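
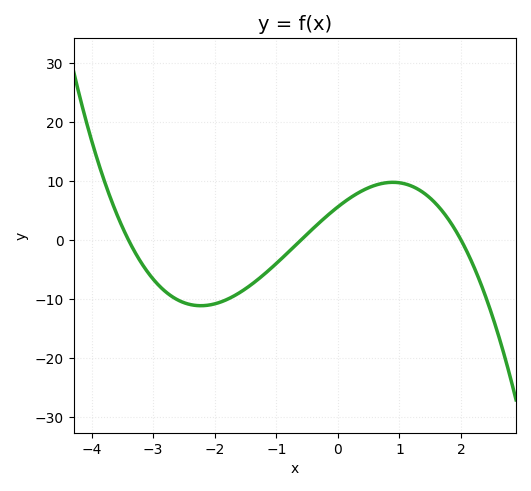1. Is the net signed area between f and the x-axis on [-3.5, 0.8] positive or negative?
negative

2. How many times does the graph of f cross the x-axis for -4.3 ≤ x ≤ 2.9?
3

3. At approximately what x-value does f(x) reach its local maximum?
0.892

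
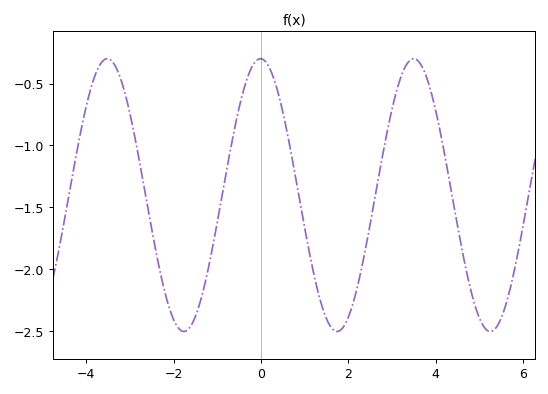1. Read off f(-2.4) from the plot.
-1.86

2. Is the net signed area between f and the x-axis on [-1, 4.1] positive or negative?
negative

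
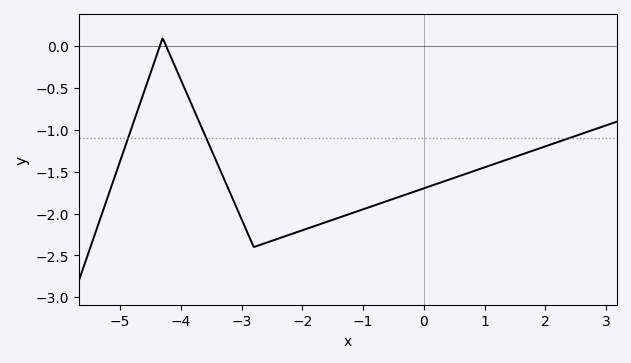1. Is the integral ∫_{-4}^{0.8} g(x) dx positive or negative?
negative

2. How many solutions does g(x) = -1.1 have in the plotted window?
3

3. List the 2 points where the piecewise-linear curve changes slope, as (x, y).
(-4.3, 0.1); (-2.8, -2.4)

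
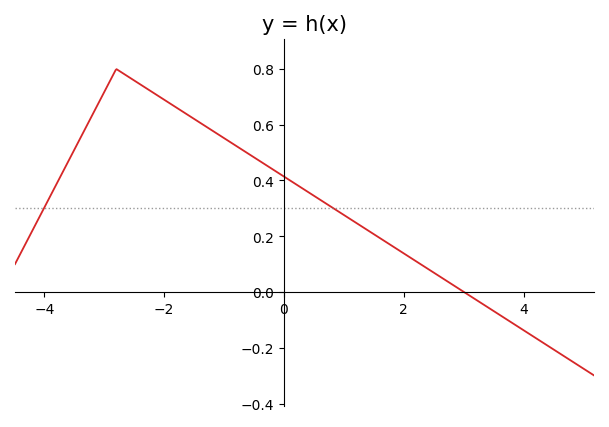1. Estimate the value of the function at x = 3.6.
-0.08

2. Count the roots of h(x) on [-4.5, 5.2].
1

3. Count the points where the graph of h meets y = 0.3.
2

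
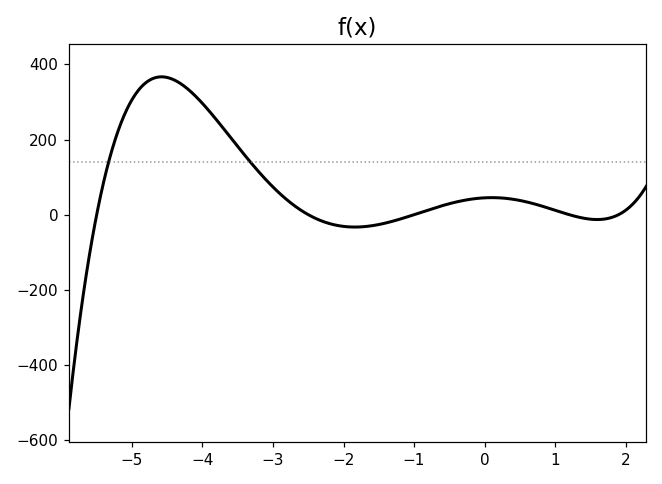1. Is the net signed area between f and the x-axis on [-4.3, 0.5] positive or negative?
positive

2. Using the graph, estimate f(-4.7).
360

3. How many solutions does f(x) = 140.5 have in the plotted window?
2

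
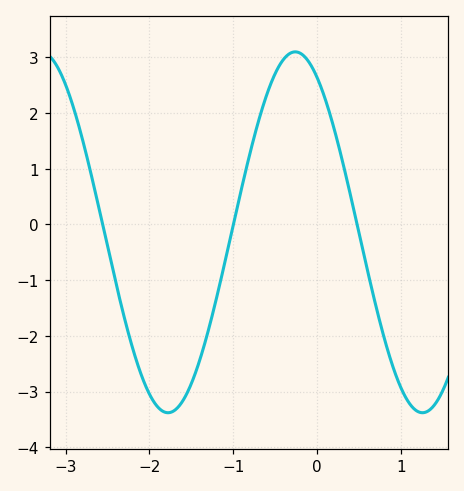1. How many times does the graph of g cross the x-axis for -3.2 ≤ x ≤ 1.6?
3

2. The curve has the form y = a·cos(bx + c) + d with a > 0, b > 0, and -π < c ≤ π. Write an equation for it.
y = 3.24cos(2.07x + 0.54) - 0.14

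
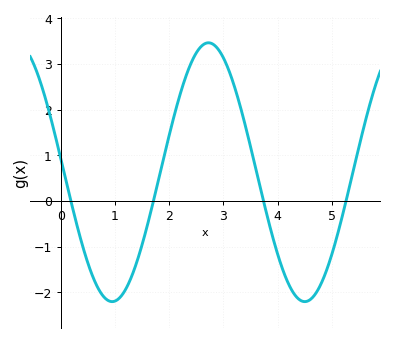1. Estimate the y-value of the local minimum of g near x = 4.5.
-2.2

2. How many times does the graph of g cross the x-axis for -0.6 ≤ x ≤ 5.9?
4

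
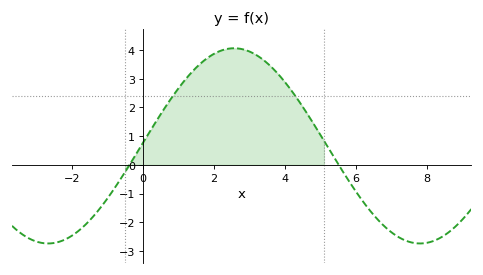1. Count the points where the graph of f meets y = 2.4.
2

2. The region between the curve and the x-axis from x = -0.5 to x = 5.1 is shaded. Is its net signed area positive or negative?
positive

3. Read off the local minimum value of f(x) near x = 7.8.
-2.74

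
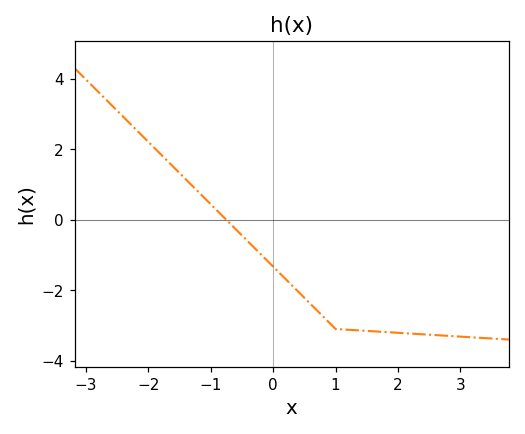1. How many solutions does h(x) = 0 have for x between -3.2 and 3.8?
1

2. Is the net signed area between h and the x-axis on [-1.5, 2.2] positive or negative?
negative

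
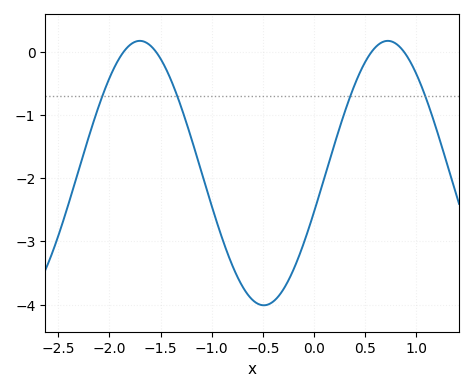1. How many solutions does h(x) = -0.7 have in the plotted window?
4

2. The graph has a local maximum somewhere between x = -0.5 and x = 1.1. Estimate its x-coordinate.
0.7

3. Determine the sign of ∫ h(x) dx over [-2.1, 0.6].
negative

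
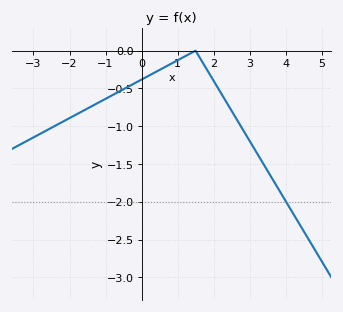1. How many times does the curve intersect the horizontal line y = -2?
1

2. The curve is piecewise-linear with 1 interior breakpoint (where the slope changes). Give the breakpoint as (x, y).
(1.5, 0)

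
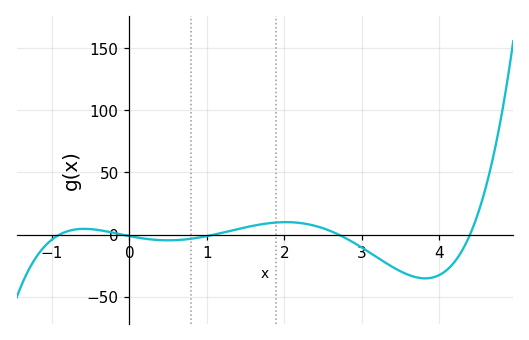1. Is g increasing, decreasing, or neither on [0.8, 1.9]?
increasing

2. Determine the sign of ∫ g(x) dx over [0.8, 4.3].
negative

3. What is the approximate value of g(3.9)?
-35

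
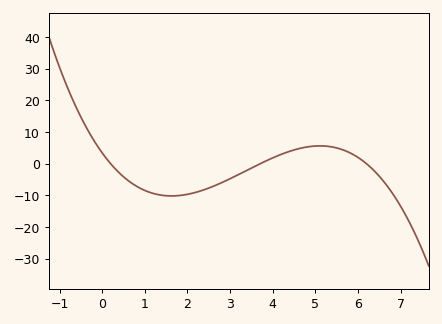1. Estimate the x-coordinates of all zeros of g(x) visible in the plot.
0.2, 3.6, 6.2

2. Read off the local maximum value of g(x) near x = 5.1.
6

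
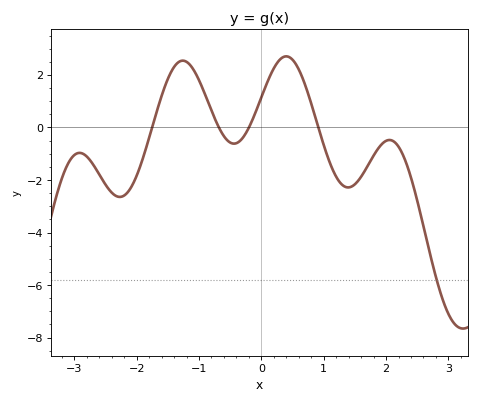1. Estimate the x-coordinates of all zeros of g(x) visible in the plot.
-1.8, -0.7, -0.2, 0.9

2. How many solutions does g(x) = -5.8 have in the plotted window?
1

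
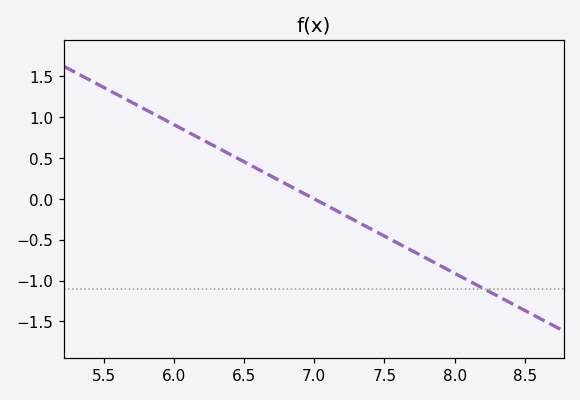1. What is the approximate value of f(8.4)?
-1.27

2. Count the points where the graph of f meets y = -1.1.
1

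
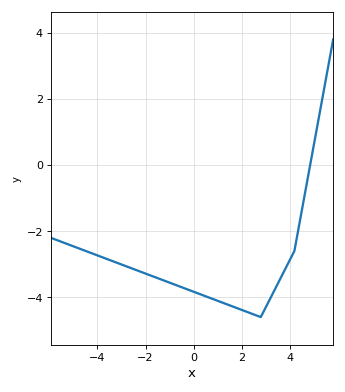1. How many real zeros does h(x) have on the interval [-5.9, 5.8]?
1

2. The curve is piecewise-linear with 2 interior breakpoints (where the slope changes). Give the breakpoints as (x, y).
(2.8, -4.6); (4.2, -2.6)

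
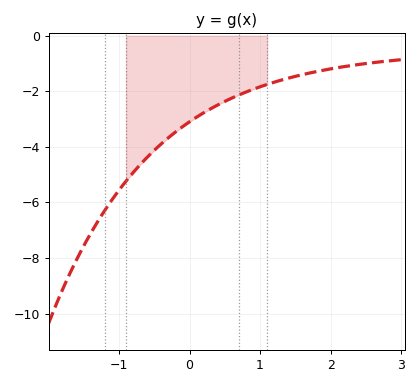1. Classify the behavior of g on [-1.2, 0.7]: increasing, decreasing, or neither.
increasing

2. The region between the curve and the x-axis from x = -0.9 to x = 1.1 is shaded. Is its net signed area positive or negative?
negative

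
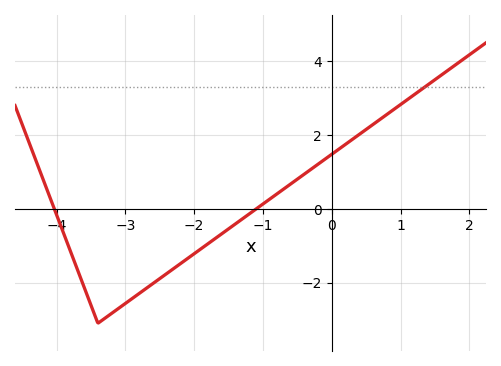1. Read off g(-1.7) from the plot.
-0.8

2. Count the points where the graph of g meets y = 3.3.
1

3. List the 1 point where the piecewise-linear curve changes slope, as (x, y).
(-3.4, -3.1)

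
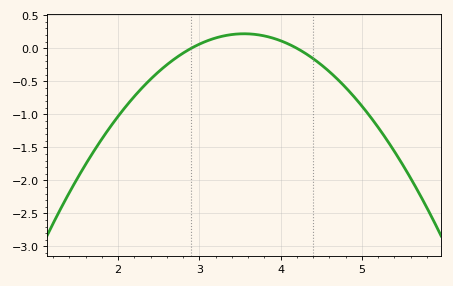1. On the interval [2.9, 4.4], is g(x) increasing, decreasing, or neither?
neither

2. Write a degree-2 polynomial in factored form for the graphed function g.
y = -0.52(x - 2.9)(x - 4.2)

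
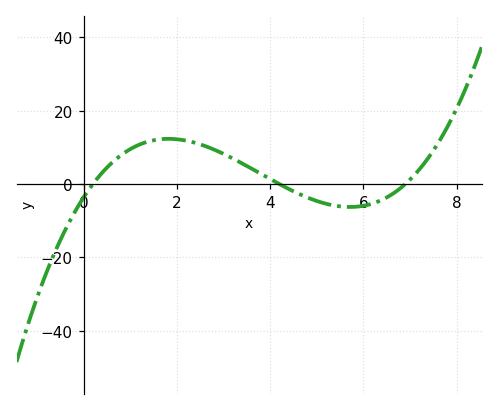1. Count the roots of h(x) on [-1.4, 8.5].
3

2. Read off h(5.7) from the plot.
-6.24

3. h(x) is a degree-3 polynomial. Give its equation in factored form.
y = 0.63(x - 0.2)(x - 4.2)(x - 6.9)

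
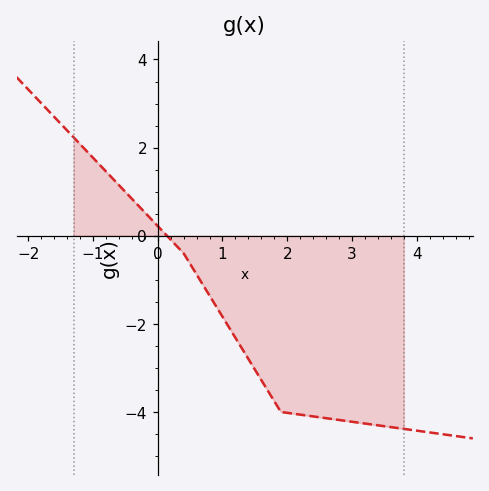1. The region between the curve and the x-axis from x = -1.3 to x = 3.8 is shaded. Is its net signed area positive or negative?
negative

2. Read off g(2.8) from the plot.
-4.18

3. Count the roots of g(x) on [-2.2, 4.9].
1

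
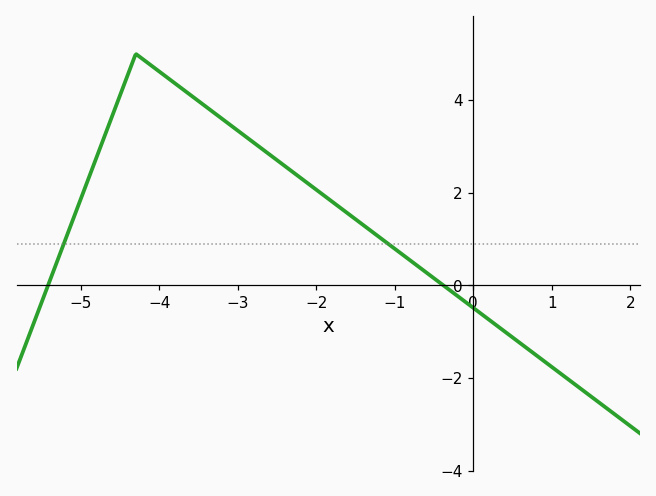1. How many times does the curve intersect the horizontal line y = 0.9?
2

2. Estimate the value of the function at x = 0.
-0.487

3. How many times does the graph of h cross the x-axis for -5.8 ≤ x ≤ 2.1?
2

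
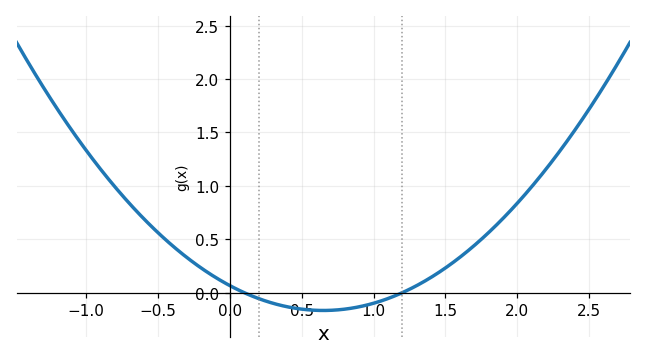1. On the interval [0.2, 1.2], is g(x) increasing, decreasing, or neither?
neither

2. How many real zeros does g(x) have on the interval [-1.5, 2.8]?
2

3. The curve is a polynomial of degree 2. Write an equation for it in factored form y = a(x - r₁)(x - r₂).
y = 0.55(x - 0.1)(x - 1.2)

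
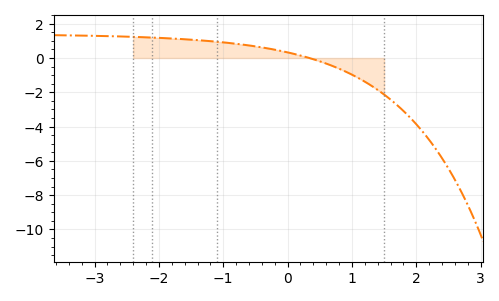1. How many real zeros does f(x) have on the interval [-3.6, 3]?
1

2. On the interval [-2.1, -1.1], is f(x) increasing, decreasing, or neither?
decreasing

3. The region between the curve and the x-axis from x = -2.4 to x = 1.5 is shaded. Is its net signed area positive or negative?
positive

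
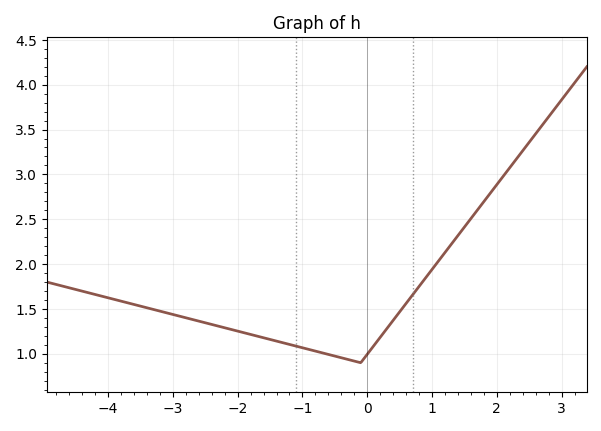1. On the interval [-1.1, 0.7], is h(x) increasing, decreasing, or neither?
neither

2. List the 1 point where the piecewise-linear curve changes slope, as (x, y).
(-0.1, 0.9)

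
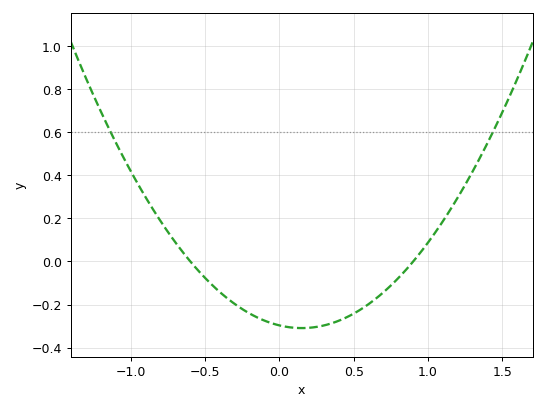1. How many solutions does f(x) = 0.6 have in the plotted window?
2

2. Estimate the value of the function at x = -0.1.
-0.275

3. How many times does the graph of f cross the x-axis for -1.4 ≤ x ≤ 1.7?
2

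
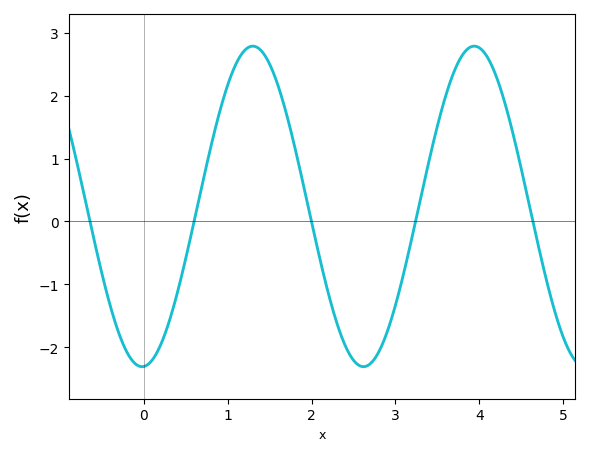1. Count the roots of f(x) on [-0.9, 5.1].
5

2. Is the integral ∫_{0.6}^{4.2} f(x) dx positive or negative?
positive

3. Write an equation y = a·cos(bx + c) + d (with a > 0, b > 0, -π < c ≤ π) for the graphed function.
y = 2.55cos(2.38x - 3.09) + 0.24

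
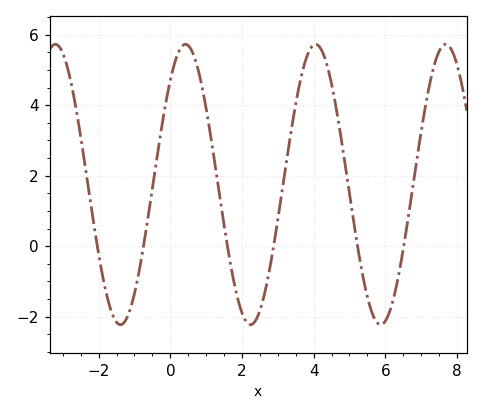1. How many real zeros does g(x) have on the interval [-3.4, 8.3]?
6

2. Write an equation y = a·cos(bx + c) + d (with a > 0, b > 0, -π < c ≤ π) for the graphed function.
y = 3.98cos(1.7x - 0.73) + 1.75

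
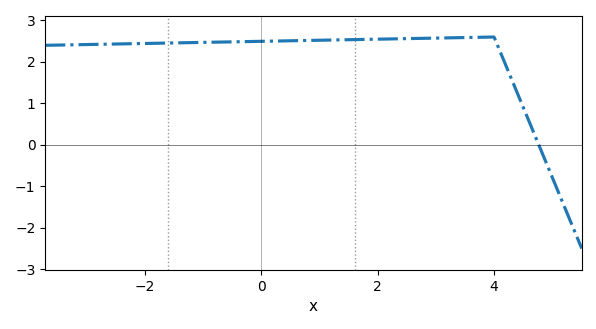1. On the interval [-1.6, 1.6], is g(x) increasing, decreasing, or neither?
increasing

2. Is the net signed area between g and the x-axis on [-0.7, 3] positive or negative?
positive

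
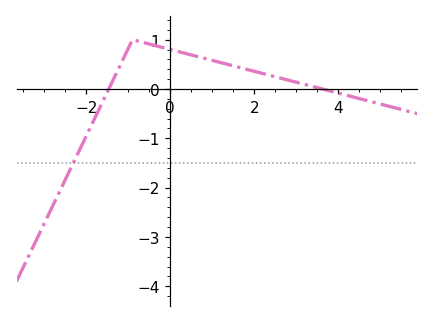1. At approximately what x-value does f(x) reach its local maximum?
-0.898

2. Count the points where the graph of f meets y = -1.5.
1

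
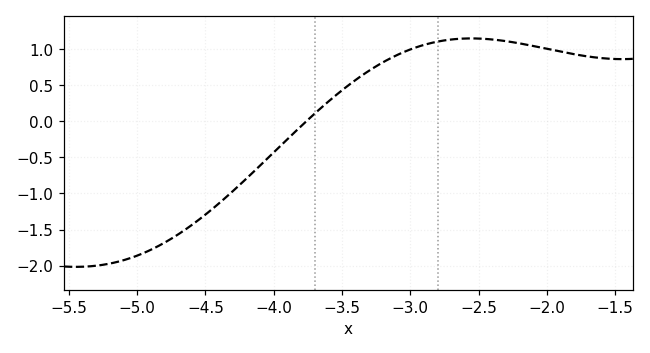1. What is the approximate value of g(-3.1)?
0.918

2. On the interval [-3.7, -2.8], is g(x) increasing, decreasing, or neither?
increasing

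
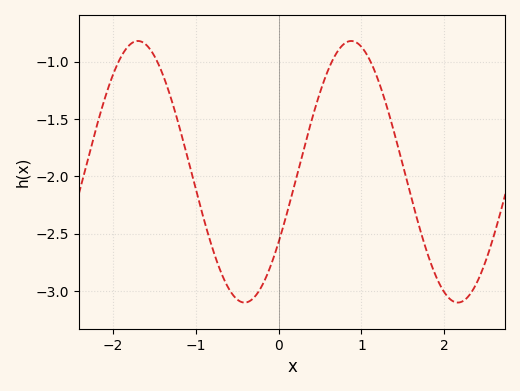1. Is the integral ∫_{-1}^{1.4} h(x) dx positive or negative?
negative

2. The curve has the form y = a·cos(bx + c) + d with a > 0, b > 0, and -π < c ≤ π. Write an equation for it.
y = 1.14cos(2.4x - 2.1) - 1.96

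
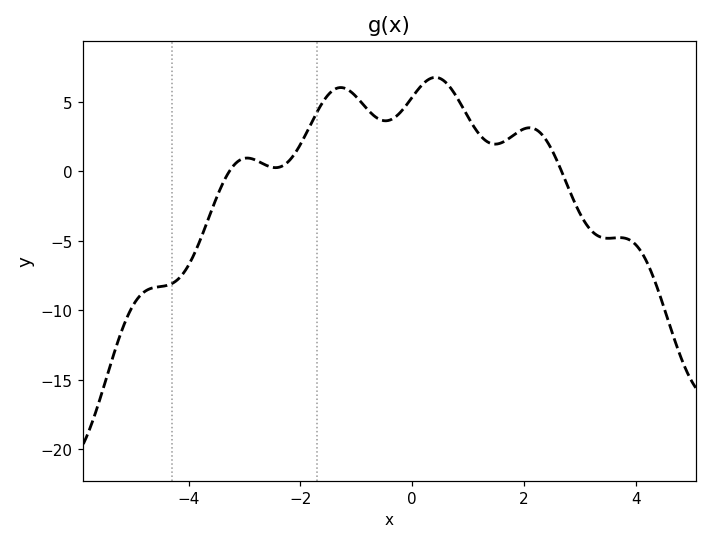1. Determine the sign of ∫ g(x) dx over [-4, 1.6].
positive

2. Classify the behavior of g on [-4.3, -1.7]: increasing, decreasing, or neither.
neither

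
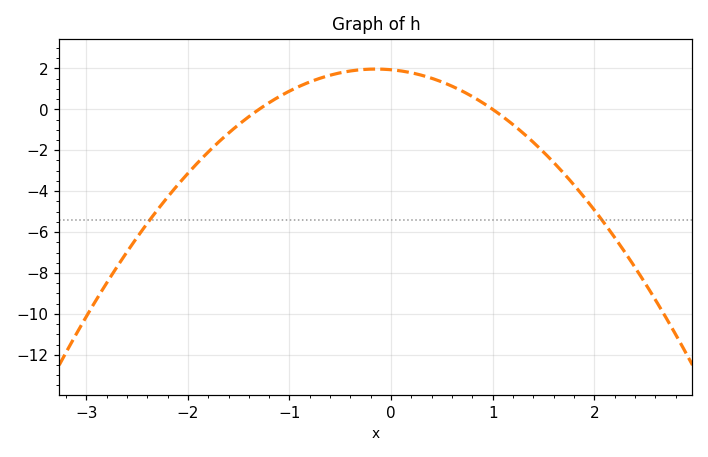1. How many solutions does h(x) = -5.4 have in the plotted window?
2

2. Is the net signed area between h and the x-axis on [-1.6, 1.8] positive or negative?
positive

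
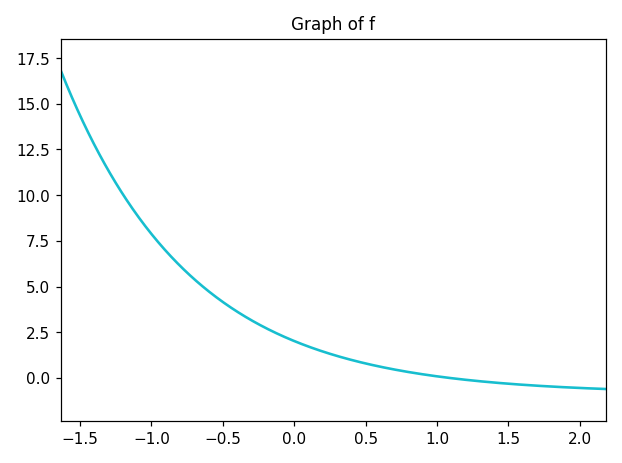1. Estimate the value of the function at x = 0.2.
1.4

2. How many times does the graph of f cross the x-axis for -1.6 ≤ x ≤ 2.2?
1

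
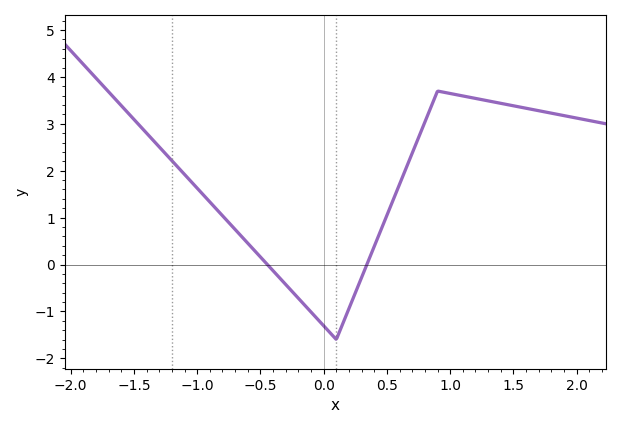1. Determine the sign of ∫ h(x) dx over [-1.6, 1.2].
positive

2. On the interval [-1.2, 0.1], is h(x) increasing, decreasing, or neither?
decreasing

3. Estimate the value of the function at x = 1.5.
3.4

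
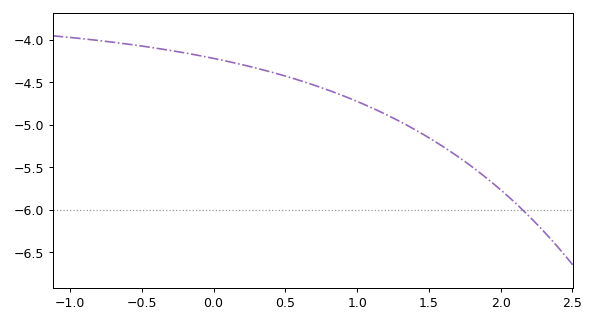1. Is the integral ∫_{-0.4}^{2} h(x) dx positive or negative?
negative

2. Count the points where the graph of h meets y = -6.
1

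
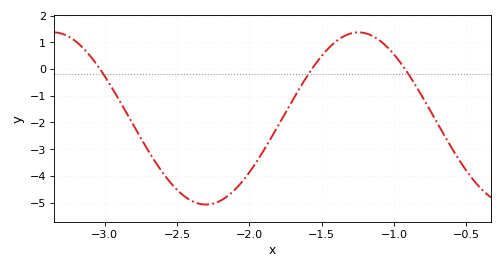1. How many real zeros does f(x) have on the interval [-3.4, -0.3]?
3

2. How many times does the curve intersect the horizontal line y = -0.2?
3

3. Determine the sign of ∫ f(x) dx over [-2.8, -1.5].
negative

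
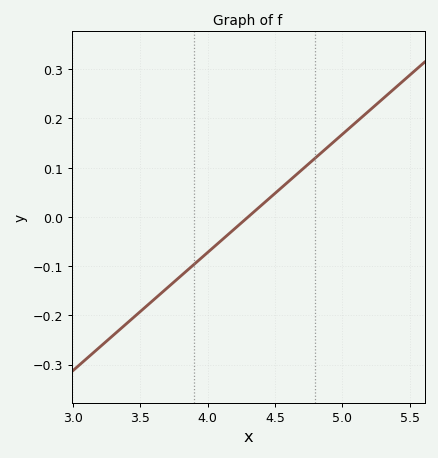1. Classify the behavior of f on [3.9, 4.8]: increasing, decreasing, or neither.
increasing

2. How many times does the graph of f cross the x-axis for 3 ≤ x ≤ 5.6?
1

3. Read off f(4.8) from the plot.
0.12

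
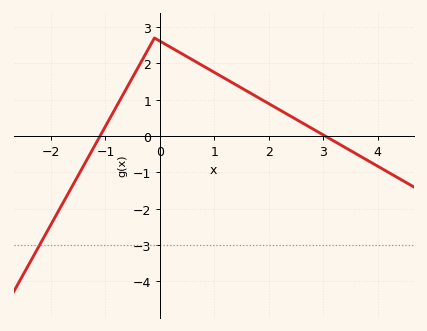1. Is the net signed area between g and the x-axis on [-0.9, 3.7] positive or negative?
positive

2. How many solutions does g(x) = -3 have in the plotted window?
1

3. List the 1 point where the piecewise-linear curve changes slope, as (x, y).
(-0.1, 2.7)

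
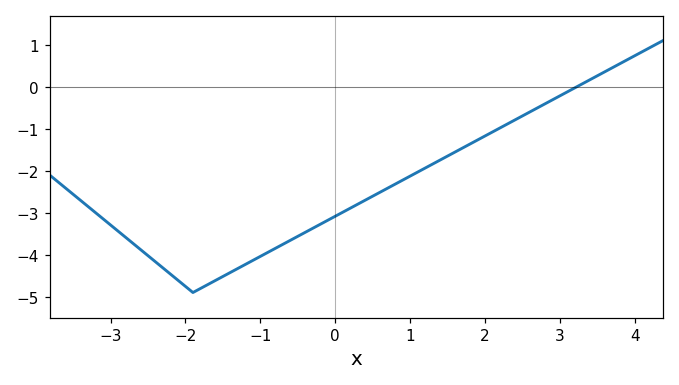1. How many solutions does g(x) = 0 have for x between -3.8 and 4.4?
1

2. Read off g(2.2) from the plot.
-1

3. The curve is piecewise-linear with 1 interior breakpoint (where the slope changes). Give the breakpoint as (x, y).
(-1.9, -4.9)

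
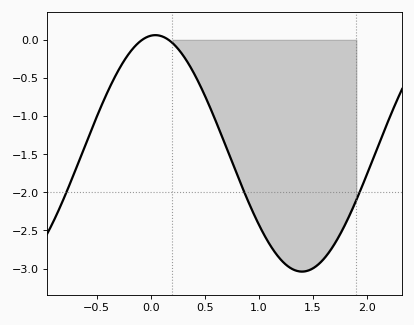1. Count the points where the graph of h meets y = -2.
3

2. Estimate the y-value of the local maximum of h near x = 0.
0.06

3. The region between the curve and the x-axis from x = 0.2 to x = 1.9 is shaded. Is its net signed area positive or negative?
negative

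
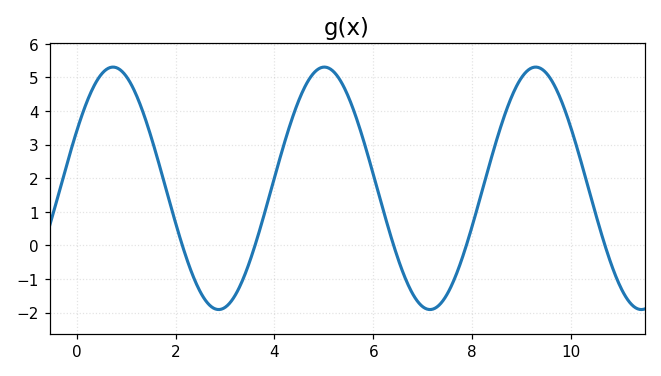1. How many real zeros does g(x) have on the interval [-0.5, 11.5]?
5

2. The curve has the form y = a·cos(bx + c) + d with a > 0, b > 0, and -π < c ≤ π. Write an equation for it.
y = 3.61cos(1.47x - 1.08) + 1.7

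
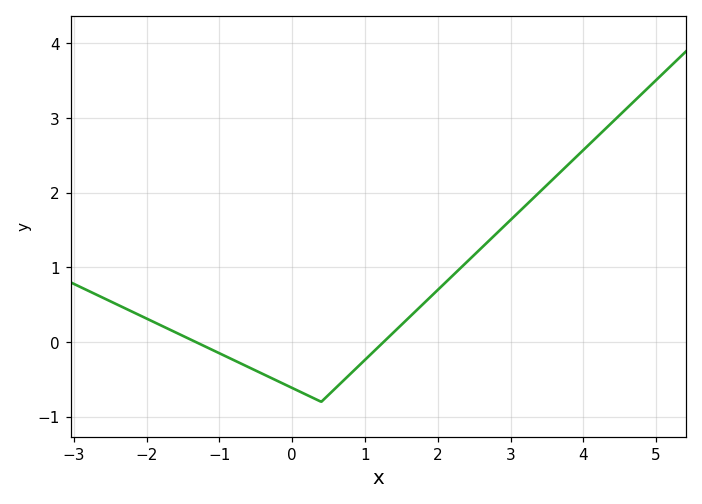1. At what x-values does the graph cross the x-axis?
-1.32, 1.25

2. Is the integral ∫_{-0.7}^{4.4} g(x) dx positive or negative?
positive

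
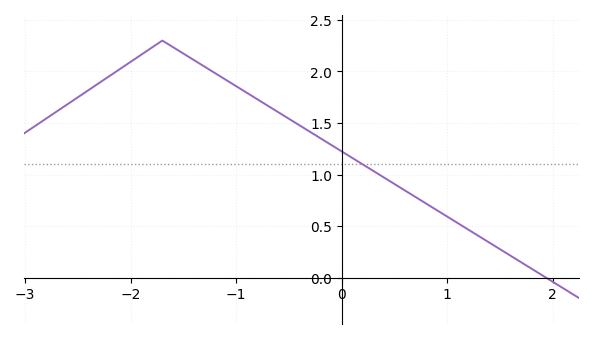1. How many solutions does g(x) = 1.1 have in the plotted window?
1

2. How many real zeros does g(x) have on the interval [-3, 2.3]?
1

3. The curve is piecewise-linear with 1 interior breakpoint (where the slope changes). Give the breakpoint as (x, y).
(-1.7, 2.3)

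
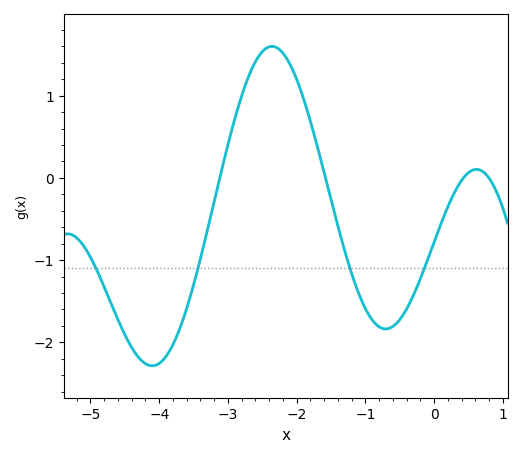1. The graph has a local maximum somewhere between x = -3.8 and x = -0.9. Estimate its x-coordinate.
-2.4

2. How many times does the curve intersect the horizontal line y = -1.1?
4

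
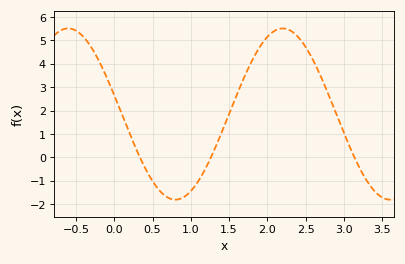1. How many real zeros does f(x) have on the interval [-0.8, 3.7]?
3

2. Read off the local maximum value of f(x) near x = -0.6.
5.51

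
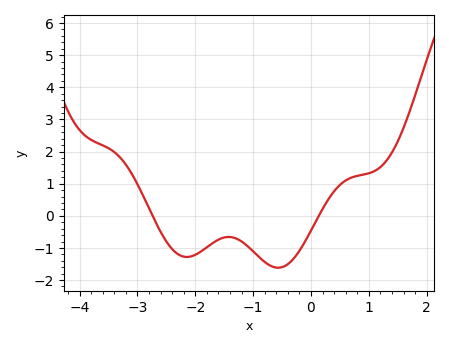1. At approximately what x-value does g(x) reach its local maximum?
-1.4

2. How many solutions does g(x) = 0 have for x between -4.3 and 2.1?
2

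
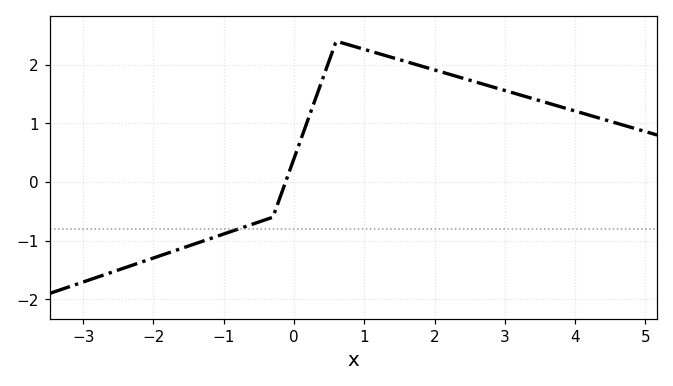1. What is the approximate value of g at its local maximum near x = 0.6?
2.4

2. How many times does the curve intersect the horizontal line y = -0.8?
1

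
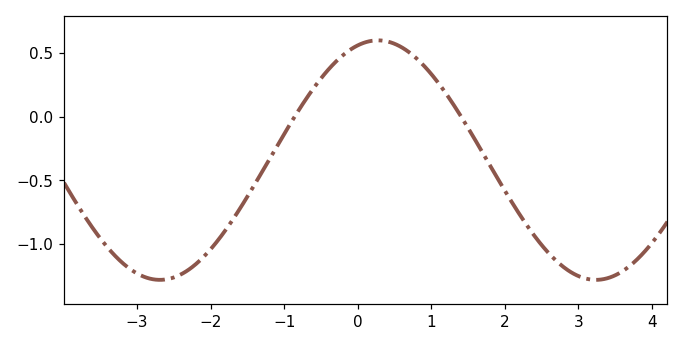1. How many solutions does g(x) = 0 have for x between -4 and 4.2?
2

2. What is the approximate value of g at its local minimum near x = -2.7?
-1.28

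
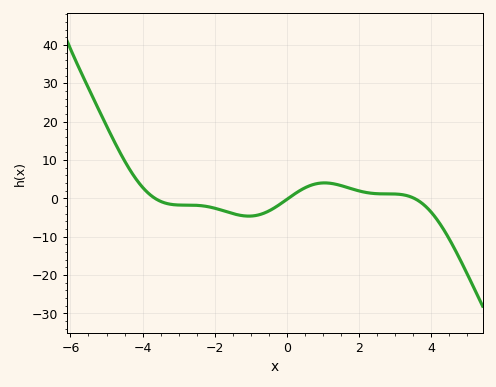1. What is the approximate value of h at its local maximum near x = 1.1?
4.04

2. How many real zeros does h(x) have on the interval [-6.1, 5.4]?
3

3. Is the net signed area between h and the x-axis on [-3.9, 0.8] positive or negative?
negative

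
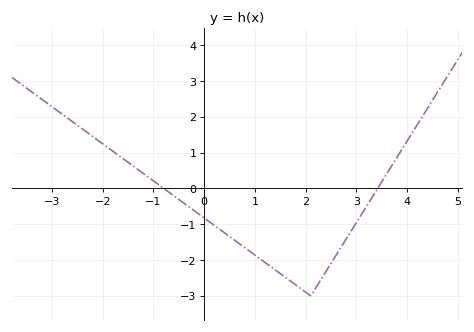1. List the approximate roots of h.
-0.8, 3.4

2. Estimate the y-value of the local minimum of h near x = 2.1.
-3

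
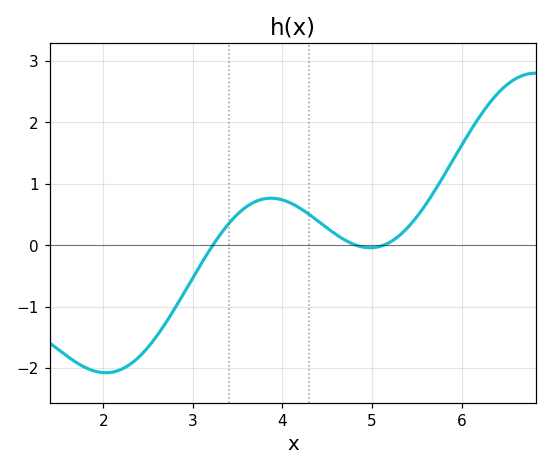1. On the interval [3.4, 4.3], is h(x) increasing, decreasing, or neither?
neither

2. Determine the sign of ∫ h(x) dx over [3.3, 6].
positive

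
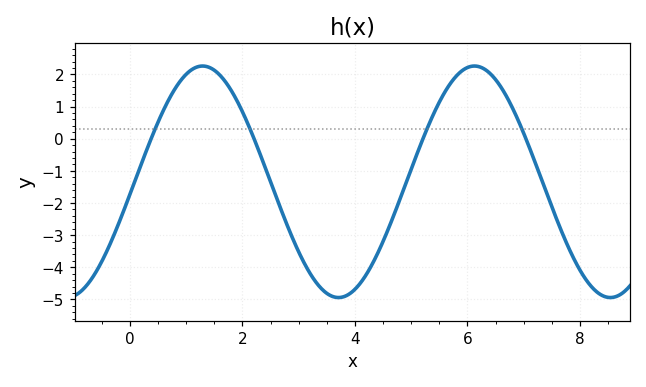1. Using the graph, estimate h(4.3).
-3.93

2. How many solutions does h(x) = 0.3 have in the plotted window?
4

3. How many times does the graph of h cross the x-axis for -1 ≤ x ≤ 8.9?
4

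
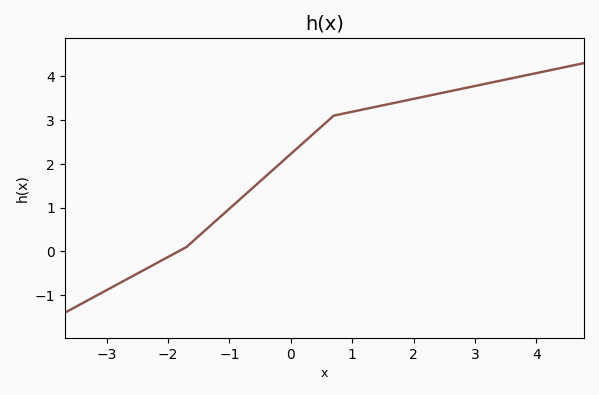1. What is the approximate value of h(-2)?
-0.127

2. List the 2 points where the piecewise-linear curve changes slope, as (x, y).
(-1.7, 0.1); (0.7, 3.1)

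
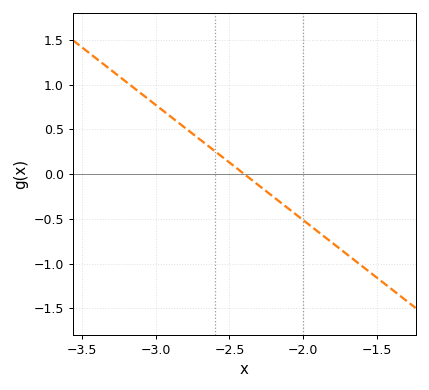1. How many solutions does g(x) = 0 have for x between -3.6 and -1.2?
1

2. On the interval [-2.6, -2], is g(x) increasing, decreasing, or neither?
decreasing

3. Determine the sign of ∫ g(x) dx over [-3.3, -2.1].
positive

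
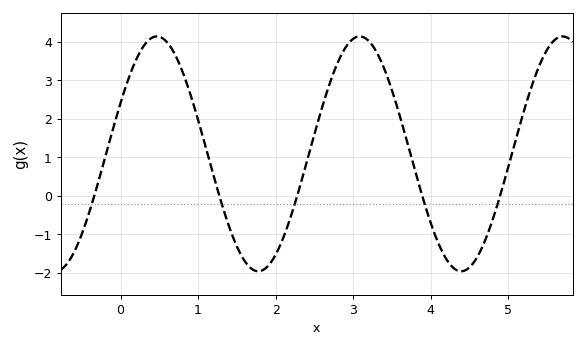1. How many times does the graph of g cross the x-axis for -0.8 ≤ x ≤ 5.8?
5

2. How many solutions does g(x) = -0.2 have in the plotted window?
5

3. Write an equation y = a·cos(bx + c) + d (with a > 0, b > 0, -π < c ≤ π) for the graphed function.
y = 3.05cos(2.4x - 1.12) + 1.09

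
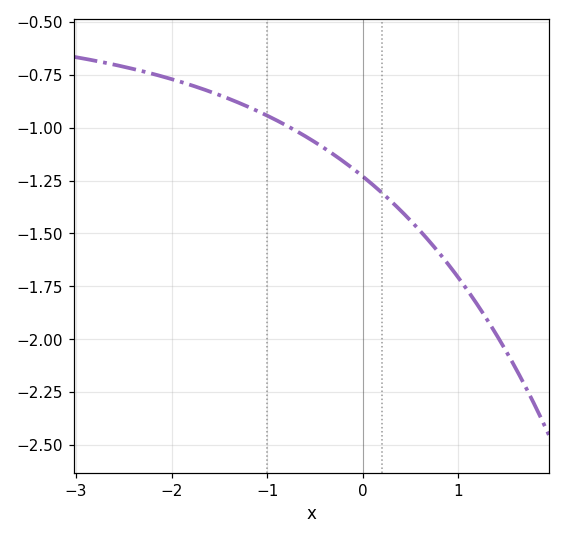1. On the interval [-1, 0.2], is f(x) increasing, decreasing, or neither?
decreasing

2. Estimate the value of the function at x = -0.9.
-0.95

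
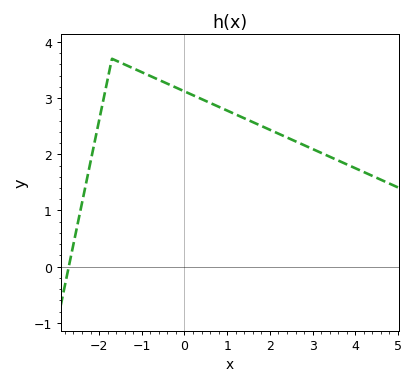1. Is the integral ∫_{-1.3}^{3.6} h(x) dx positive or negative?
positive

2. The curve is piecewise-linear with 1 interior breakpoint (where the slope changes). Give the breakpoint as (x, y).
(-1.7, 3.7)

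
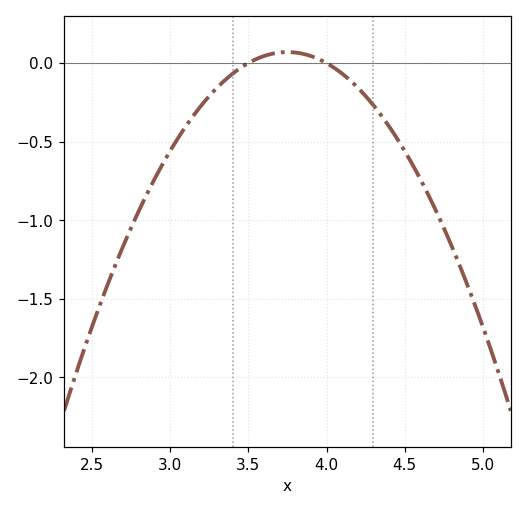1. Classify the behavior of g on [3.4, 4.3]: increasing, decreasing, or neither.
neither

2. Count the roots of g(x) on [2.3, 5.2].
2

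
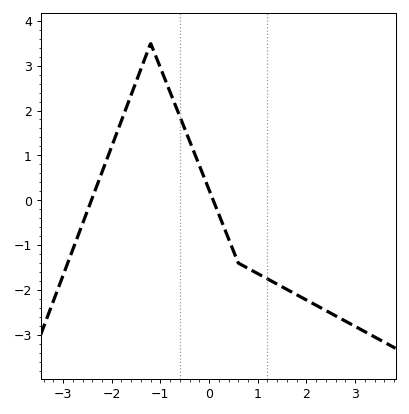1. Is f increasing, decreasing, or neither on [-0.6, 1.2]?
decreasing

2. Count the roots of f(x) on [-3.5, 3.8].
2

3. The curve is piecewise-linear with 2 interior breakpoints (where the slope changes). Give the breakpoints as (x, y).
(-1.2, 3.5); (0.6, -1.4)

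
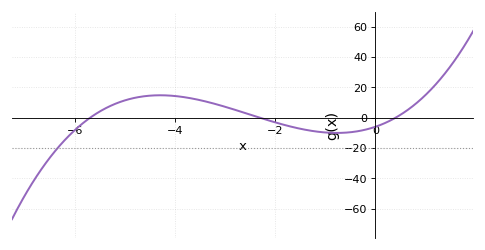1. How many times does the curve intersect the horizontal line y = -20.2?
1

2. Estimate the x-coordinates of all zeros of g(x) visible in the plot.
-5.6, -2.2, 0.4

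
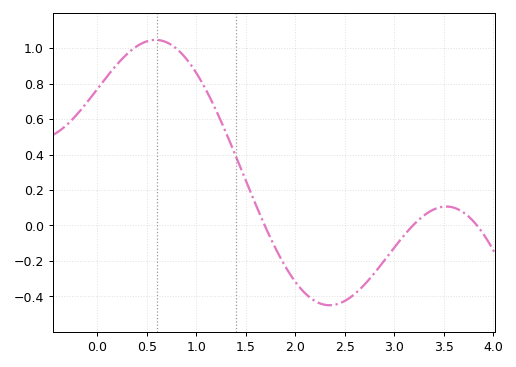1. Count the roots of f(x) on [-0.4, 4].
3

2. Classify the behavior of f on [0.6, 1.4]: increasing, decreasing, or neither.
decreasing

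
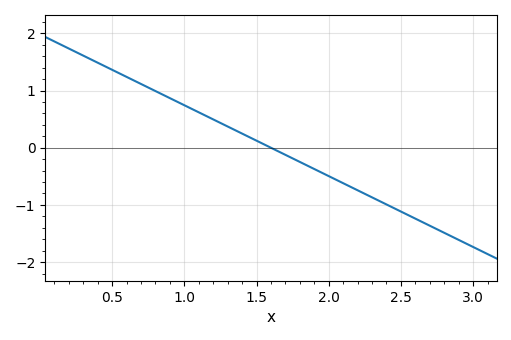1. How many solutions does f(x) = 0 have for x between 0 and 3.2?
1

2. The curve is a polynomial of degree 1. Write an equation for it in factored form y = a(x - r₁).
y = -1.24(x - 1.6)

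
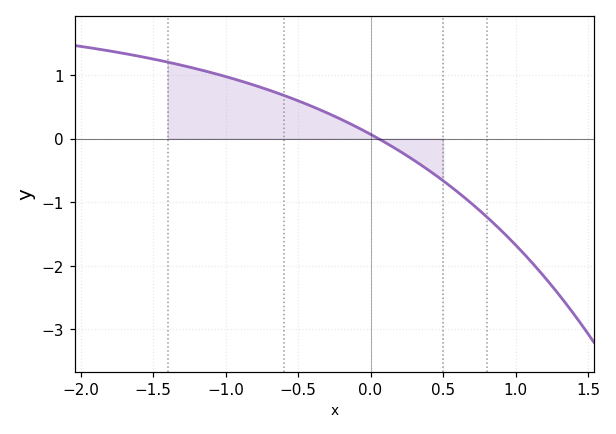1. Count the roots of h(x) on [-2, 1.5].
1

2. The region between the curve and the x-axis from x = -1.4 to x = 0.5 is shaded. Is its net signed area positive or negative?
positive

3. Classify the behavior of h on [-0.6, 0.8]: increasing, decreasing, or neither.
decreasing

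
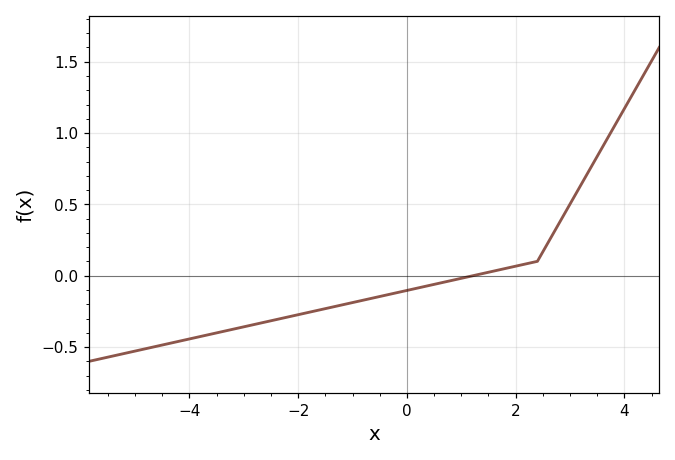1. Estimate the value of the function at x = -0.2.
-0.1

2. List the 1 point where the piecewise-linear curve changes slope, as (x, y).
(2.4, 0.1)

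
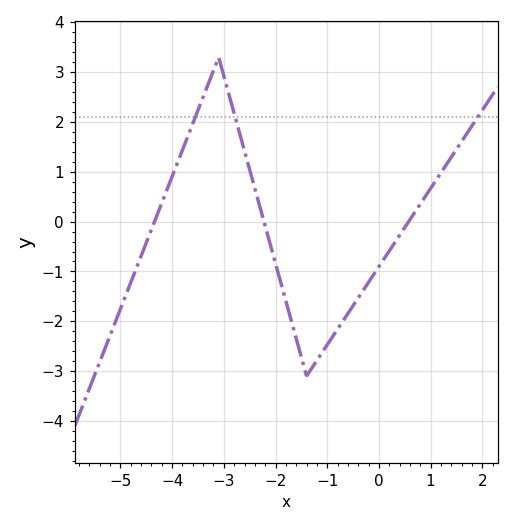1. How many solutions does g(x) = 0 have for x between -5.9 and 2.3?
3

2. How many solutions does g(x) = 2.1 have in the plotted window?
3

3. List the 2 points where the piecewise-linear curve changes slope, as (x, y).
(-3.1, 3.3); (-1.4, -3.1)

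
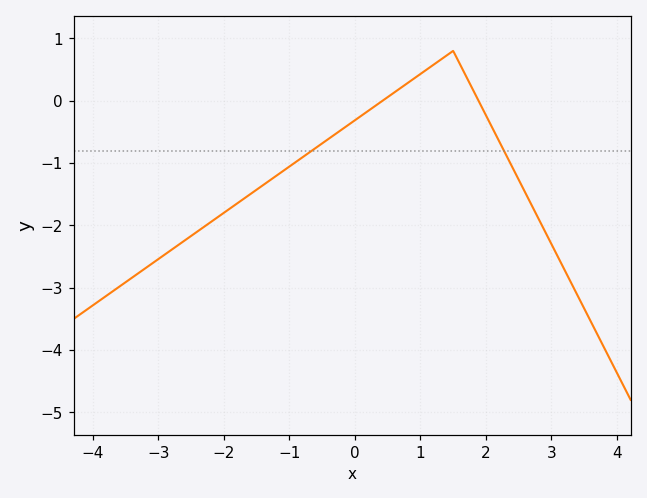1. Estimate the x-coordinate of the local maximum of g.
1.5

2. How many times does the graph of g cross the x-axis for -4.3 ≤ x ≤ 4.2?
2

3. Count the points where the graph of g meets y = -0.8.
2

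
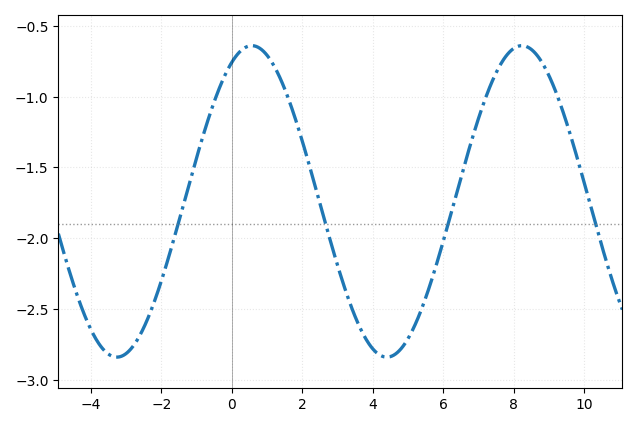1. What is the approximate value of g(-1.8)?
-2.14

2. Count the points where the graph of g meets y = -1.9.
4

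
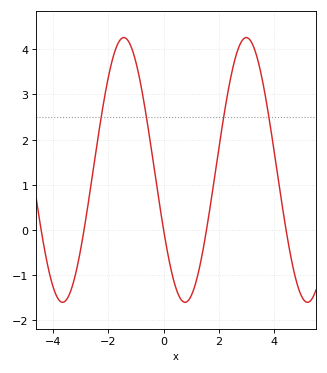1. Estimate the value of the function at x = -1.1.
3.93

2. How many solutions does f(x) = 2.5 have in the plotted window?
4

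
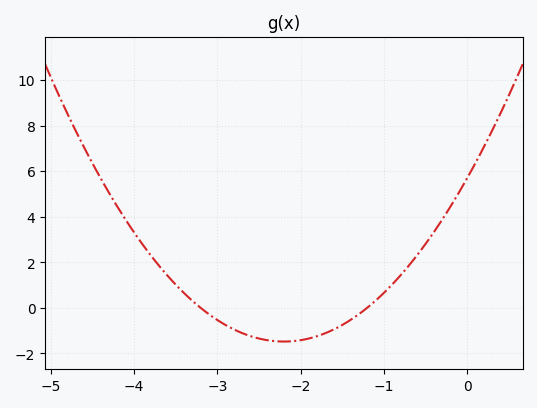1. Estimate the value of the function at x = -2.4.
-1.4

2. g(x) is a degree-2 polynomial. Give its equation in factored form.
y = 1.48(x + 3.2)(x + 1.2)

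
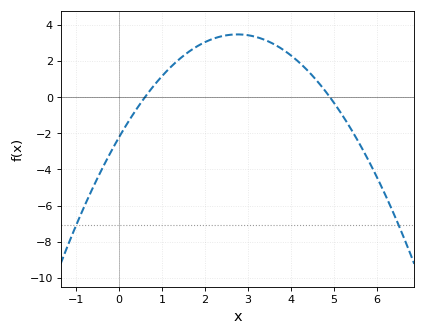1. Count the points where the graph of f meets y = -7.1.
2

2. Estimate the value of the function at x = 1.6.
2.47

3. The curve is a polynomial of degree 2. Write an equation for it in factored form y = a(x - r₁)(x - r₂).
y = -0.75(x - 0.6)(x - 4.9)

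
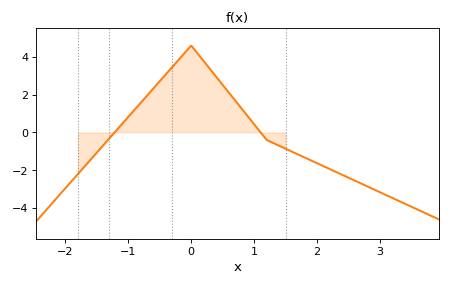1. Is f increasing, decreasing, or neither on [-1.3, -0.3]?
increasing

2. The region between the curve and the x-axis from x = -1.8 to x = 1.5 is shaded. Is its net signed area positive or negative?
positive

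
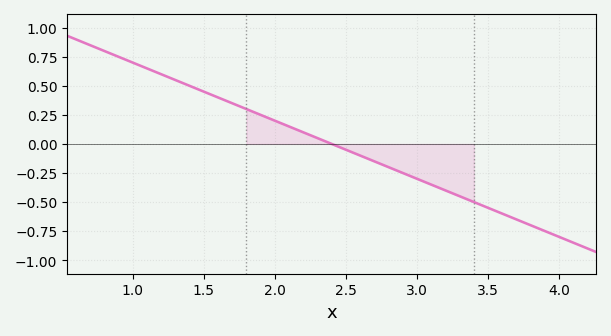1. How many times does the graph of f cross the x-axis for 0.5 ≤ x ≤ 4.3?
1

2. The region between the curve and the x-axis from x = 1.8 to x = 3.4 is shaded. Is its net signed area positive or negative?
negative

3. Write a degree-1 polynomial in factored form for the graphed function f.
y = -0.5(x - 2.4)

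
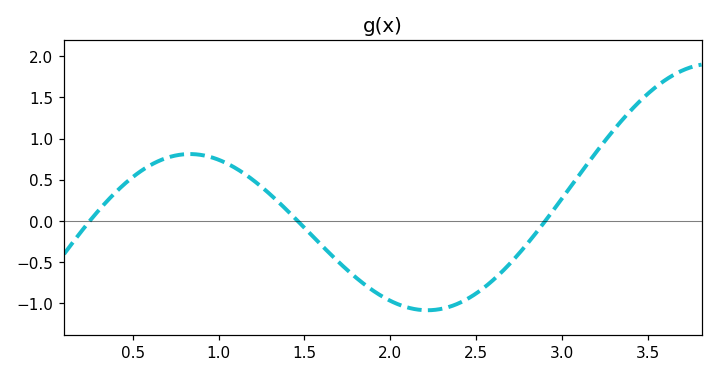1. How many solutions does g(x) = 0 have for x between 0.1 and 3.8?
3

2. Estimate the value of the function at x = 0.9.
0.802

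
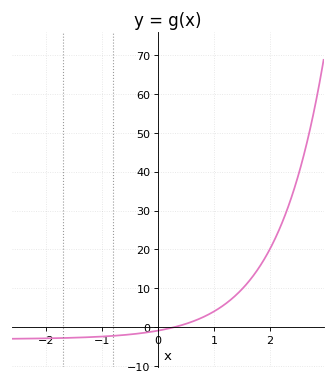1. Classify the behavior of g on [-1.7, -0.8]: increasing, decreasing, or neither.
increasing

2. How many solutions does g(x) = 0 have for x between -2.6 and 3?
1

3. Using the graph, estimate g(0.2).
-0.304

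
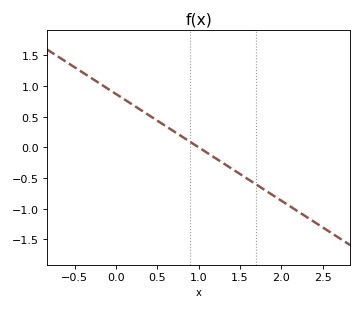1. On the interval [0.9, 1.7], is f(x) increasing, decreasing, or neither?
decreasing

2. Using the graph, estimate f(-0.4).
1.22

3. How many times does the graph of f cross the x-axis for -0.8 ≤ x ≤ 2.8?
1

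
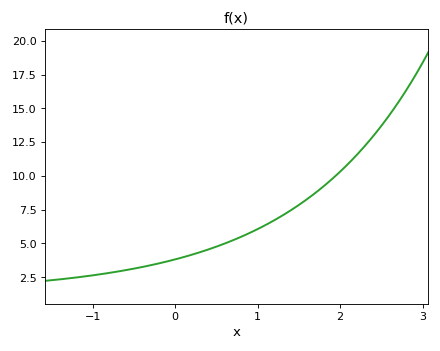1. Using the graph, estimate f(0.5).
4.76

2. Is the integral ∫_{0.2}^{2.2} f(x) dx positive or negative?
positive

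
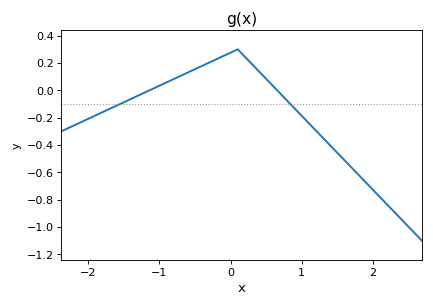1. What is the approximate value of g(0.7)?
-0.025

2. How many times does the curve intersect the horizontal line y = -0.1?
2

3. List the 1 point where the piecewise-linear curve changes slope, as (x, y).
(0.1, 0.3)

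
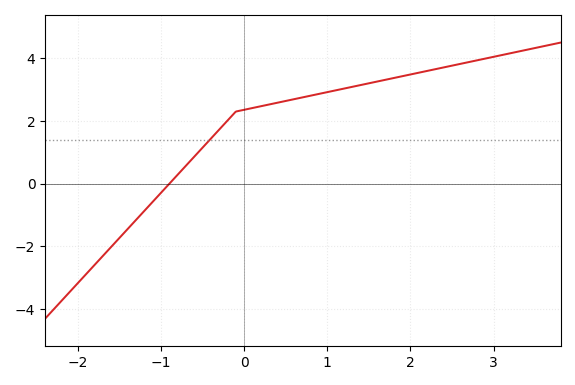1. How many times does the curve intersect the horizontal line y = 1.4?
1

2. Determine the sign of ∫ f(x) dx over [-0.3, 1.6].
positive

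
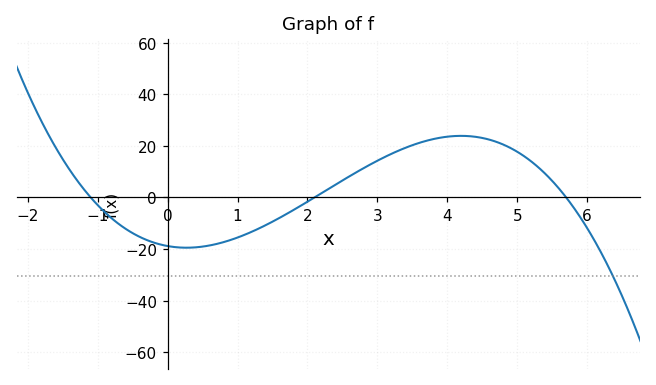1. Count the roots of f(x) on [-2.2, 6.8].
3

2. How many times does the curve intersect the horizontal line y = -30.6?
1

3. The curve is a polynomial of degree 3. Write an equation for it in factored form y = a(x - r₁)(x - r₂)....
y = -1.43(x + 1.1)(x - 2.1)(x - 5.7)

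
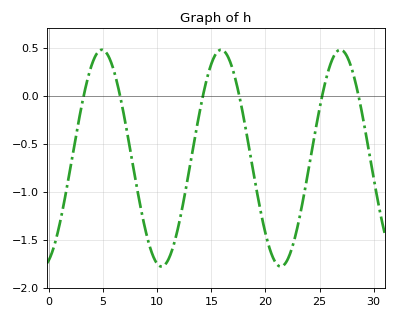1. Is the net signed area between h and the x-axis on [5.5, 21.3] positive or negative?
negative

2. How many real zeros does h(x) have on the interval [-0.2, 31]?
6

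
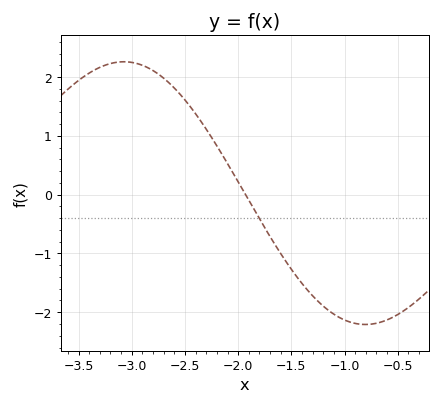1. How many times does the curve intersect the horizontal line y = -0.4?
1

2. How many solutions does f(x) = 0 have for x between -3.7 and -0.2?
1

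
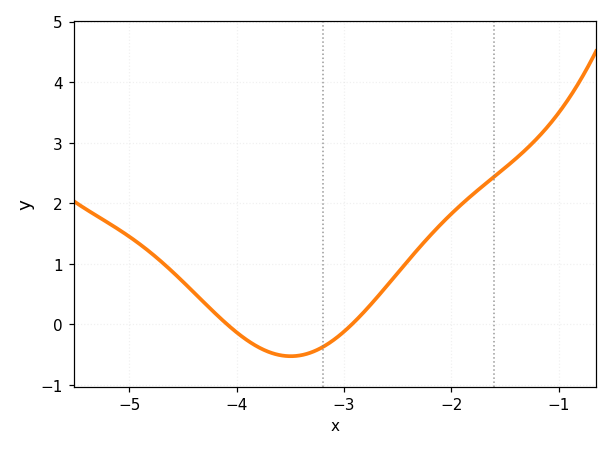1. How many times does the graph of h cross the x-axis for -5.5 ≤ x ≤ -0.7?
2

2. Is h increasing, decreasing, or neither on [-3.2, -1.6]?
increasing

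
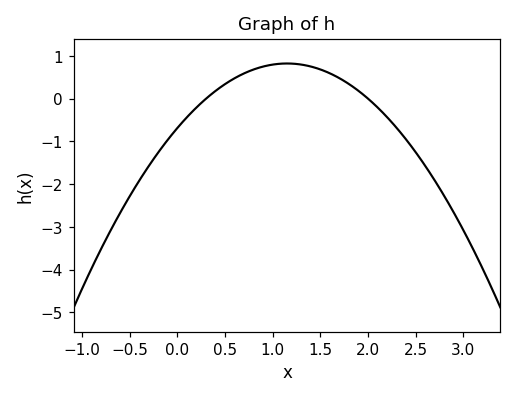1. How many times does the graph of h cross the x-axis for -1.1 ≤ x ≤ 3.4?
2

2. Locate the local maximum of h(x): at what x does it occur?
1.2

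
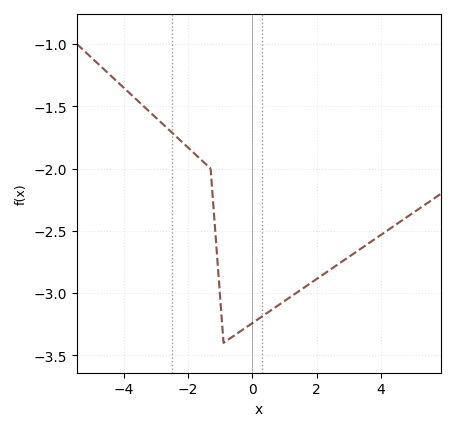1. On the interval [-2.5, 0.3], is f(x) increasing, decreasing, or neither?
neither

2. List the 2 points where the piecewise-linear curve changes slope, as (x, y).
(-1.3, -2); (-0.9, -3.4)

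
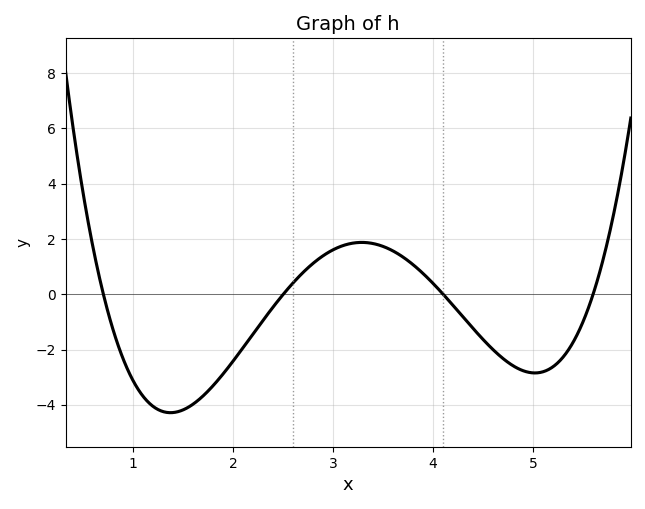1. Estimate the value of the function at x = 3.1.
1.76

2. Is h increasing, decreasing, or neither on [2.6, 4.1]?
neither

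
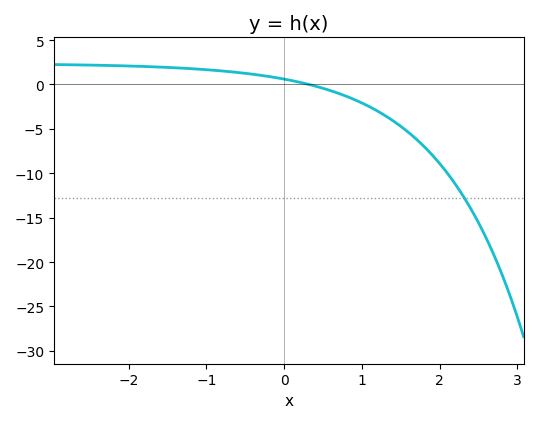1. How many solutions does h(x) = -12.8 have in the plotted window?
1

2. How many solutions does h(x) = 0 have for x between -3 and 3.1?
1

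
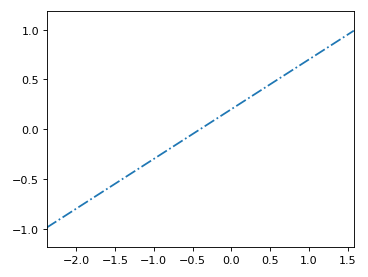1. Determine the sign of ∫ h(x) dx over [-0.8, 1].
positive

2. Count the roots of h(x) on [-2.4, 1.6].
1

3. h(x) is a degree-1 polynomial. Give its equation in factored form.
y = 0.5(x + 0.4)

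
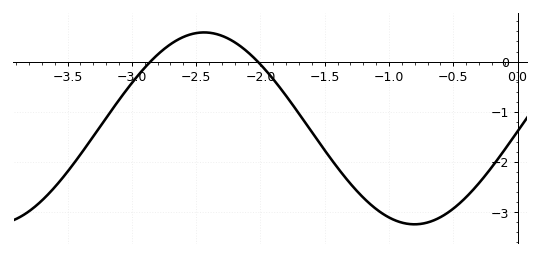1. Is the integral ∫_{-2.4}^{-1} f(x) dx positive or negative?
negative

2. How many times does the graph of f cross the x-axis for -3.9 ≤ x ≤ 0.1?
2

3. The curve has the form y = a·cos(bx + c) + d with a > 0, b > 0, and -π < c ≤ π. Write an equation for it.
y = 1.91cos(1.92x - 1.6) - 1.33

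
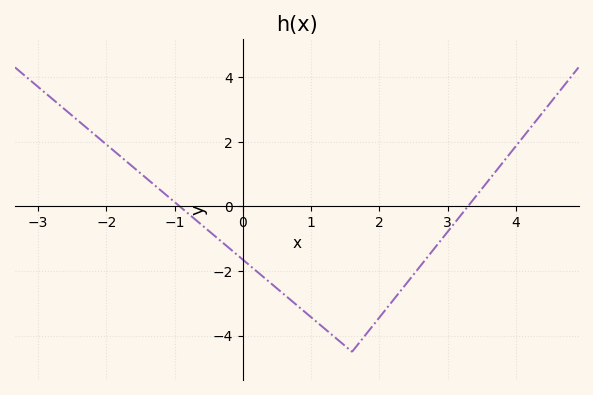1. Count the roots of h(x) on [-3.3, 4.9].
2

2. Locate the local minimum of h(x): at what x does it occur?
1.6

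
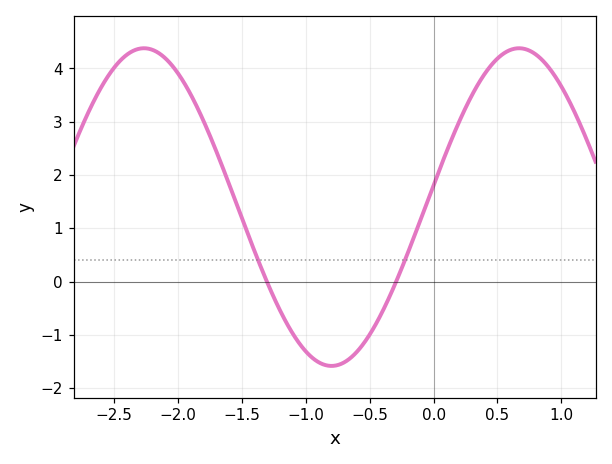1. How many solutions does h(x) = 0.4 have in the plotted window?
2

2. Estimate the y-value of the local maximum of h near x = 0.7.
4.4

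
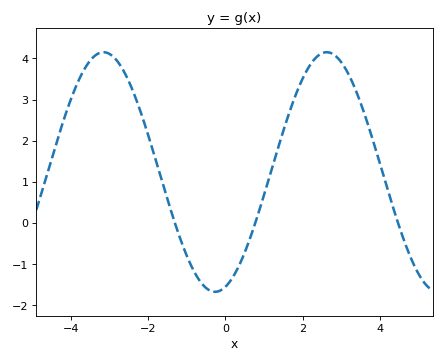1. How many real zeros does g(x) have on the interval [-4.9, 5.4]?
3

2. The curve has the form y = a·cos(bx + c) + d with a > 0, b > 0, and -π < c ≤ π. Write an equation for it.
y = 2.91cos(1.09x - 2.85) + 1.24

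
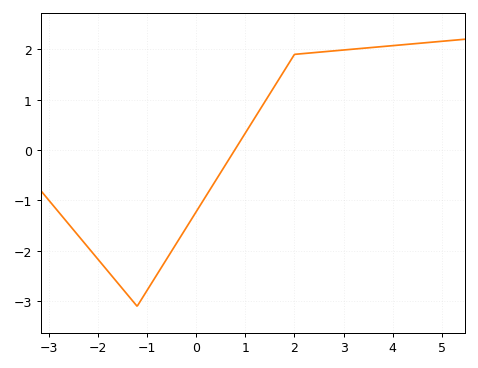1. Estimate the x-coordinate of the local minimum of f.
-1.2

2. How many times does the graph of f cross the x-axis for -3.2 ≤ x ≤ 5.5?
1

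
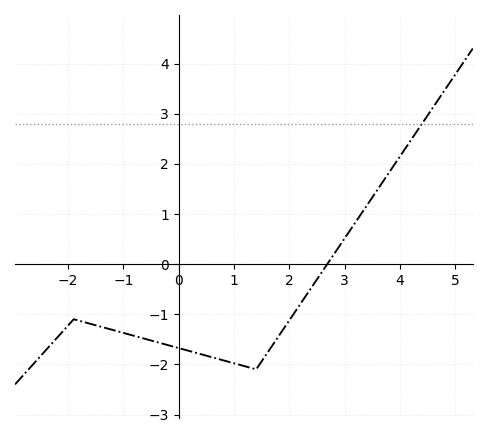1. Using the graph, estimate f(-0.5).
-1.52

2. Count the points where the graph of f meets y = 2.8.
1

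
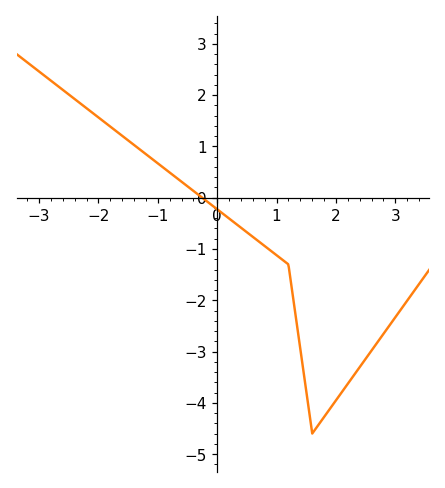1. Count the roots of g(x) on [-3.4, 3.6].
1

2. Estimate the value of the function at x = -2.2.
1.7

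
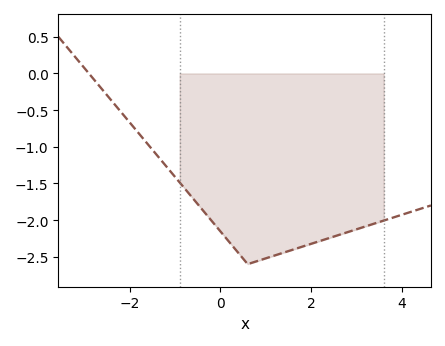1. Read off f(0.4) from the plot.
-2.45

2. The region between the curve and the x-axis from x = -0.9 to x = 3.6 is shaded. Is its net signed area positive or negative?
negative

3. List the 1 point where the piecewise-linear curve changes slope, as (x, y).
(0.6, -2.6)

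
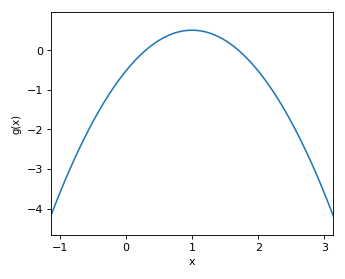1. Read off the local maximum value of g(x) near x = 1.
0.505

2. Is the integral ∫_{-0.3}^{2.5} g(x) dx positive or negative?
negative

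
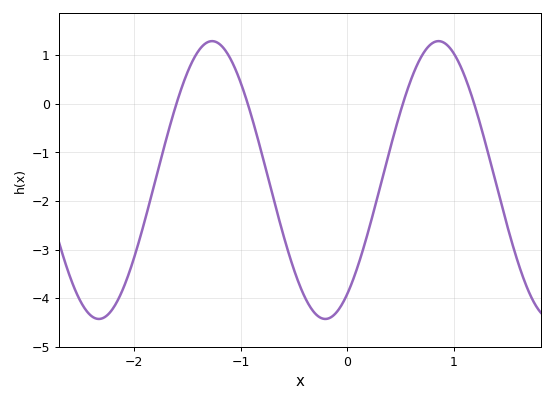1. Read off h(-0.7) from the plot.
-1.88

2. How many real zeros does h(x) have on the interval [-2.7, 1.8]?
4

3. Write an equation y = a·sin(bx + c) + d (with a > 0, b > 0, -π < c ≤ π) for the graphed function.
y = 2.86sin(2.96x - 0.962) - 1.57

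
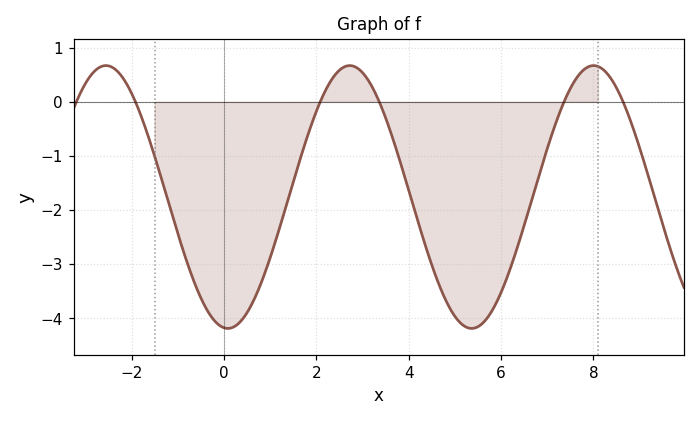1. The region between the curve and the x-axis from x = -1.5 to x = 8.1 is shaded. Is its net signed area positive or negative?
negative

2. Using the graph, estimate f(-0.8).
-2.96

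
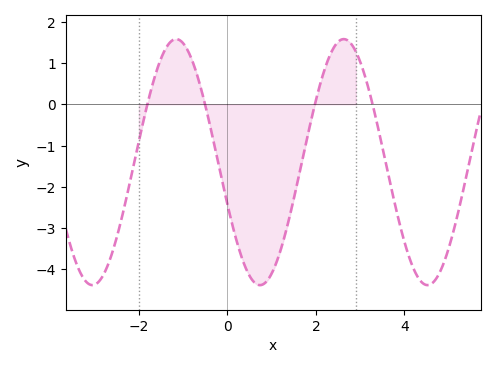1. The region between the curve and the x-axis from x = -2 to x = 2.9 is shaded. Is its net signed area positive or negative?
negative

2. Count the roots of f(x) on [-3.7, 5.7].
4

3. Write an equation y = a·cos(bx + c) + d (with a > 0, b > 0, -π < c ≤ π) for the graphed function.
y = 2.98cos(1.66x + 1.92) - 1.4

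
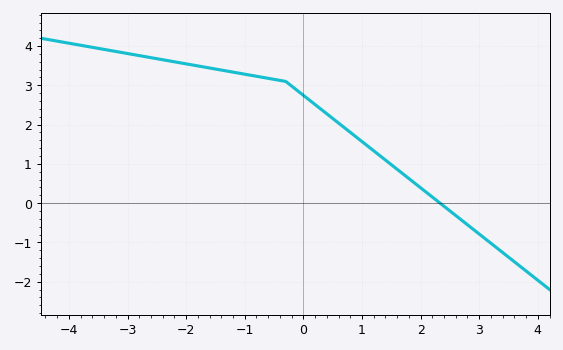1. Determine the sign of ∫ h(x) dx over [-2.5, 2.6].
positive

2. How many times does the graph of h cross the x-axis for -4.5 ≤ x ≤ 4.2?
1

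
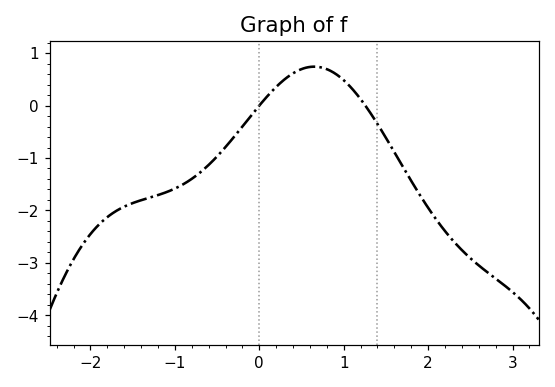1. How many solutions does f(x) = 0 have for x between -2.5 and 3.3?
2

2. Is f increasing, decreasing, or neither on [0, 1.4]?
neither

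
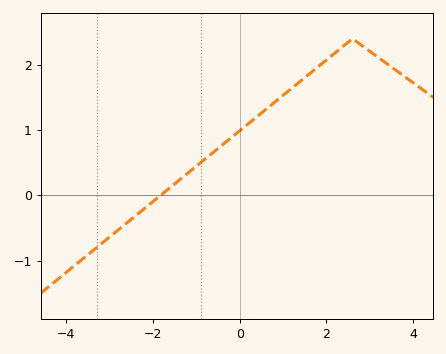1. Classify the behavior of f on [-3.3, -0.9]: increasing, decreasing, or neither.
increasing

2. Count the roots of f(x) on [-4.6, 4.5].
1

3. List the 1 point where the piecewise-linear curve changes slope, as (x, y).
(2.6, 2.4)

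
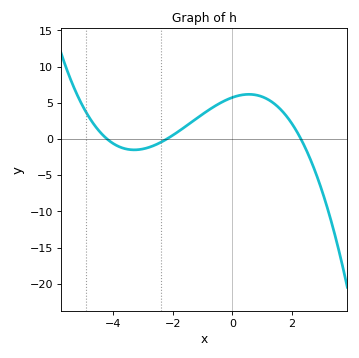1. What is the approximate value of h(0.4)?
6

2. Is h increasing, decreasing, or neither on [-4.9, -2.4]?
neither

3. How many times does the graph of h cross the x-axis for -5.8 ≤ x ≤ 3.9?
3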